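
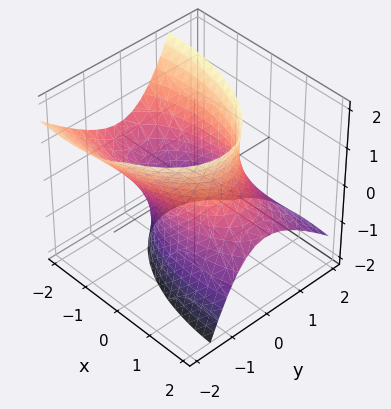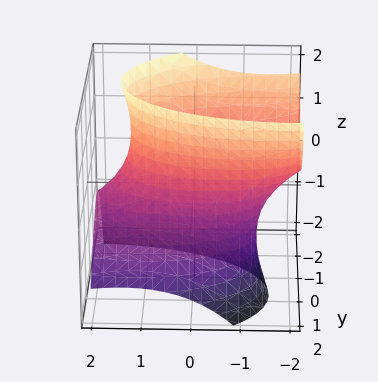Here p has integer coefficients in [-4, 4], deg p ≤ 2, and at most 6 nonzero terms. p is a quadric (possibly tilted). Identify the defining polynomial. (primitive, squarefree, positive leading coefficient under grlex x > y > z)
x^2 + 2*x*z + 3*y^2 + 2*y*z - z^2 - 3

(a) deg p = 2. A generic line meets the surface in up to 2 points.
(b) Checking where it meets the axes: no z-intercept at any integer in the box; among the integer gridlines, it crosses the y-axis at y ∈ {-1, 1}.
(c) These observations pin down the coefficients.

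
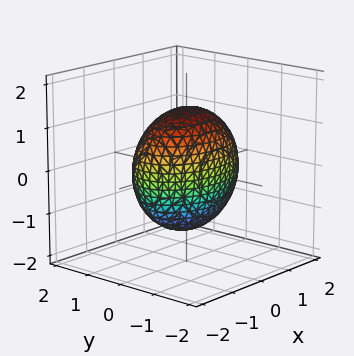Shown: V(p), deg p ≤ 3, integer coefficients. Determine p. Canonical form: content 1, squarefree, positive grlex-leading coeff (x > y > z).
First, the degree is 2 — bounded and convex; a quadric.
Next, symmetries: it's symmetric under x → −x, forcing even powers of x; the y ↦ −y reflection is a symmetry, so y appears only in even powers; the z ↦ −z reflection is a symmetry, so z appears only in even powers.
Then, checking where it meets the axes: the y-axis gridline crossings are at y ∈ {-1, 1}.
Finally, these observations pin down the coefficients.

x^2 + 2*y^2 + z^2 - 2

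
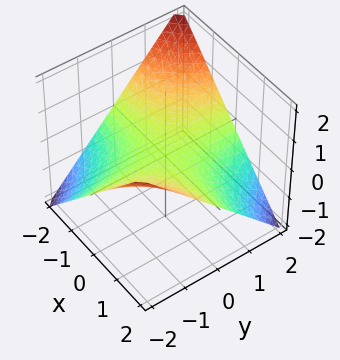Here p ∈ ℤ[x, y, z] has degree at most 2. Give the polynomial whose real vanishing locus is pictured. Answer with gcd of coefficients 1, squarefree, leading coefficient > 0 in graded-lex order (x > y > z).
(a) deg p = 2. A saddle surface; a quadric.
(b) Against the integer gridlines: it crosses the z-axis at the gridline z = 0; the visible y-axis segment lies entirely on the surface.
(c) The integer polynomial consistent with all of this is the stated p. Check: (2, 0, 0) on the x-axis lies on the surface, and p(2, 0, 0) = 0. ✓

x*y + 2*z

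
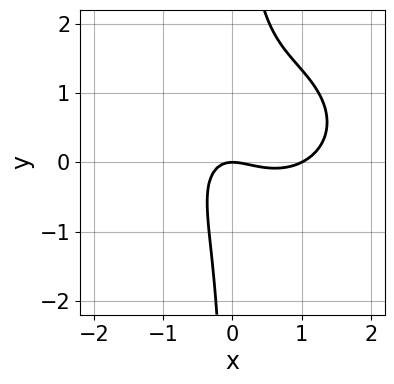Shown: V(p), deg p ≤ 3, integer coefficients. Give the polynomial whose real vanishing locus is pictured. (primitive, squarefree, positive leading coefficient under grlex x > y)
2*x^3 + 3*x*y^2 - 2*x^2 - 2*x*y - 2*y

1. Degree: a generic line meets the curve in up to 3 points, so deg p = 3.
2. Reading off the gridlines: among the integer gridlines, it crosses the x-axis at x ∈ {0, 1}; it crosses the y-axis at the gridline y = 0.
3. Matching integer coefficients to the picture gives p.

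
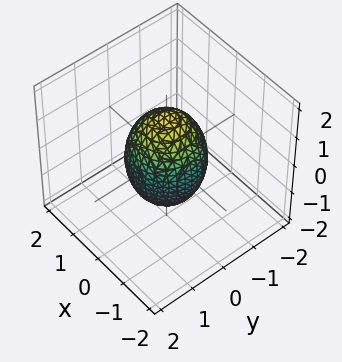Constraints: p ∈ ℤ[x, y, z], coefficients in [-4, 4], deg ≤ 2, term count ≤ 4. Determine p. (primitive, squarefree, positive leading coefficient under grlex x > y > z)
2*x^2 + 2*y^2 + z^2 - 2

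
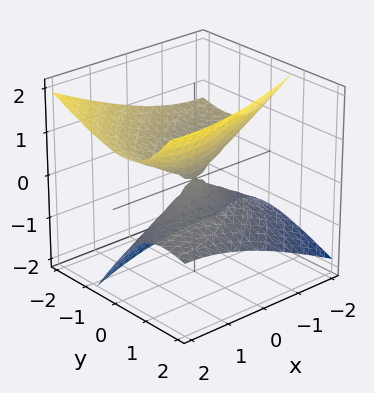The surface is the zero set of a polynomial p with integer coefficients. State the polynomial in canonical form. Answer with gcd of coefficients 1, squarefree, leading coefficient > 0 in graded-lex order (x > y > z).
x^2 - 2*x*y + 2*y^2 + 3*y*z - 3*z^2

1. I count 2 distinct pieces.
2. The degree is 2 — a generic line meets the surface in up to 2 points.
3. Reading off the gridlines: it meets the y-axis at y = 0 (among the integer gridlines); it crosses the z-axis at the gridline z = 0; it crosses the x-axis at the gridline x = 0.
4. The integer polynomial consistent with all of this is the stated p.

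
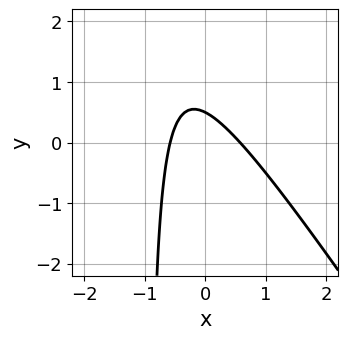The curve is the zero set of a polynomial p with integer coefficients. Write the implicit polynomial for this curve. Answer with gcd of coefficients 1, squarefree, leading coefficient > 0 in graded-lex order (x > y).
(a) Degree: a generic line meets the curve in up to 2 points, so deg p = 2.
(b) Matching integer coefficients to the picture gives p.

3*x^2 + 2*x*y + 2*y - 1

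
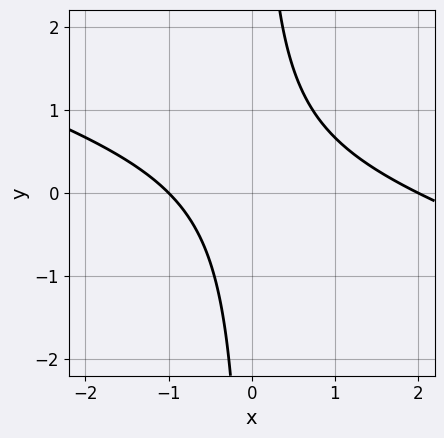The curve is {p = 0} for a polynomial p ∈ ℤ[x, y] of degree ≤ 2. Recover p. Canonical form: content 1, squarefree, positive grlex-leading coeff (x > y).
First, deg p = 2. A generic line meets the curve in up to 2 points.
Then, checking where it meets the axes: among the integer gridlines, it crosses the x-axis at x ∈ {-1, 2}; no y-intercept at any integer in the box.
Finally, putting this together gives p.

x^2 + 3*x*y - x - 2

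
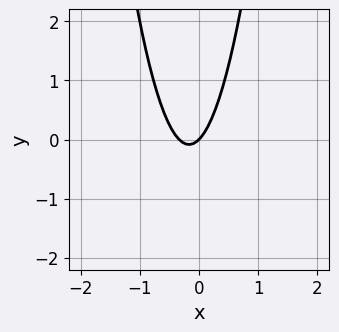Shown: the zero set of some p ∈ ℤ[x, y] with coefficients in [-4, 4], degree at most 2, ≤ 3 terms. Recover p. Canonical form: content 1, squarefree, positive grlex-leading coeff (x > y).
3*x^2 + x - y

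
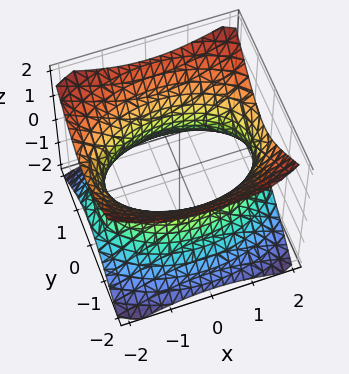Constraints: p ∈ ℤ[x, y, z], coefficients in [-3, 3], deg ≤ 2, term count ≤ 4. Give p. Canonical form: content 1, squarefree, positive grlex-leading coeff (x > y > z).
(a) The degree is 2 — an hourglass — one-sheet hyperboloid; a quadric.
(b) Symmetries: mirror symmetry y ↦ −y ⇒ only even powers of y; it's symmetric under z → −z, forcing even powers of z; the x ↦ −x reflection is a symmetry, so x appears only in even powers.
(c) Observable constraints: no z-intercept at any integer in the box.
(d) Matching integer coefficients to the picture gives p.

x^2 + 2*y^2 - 2*z^2 - 3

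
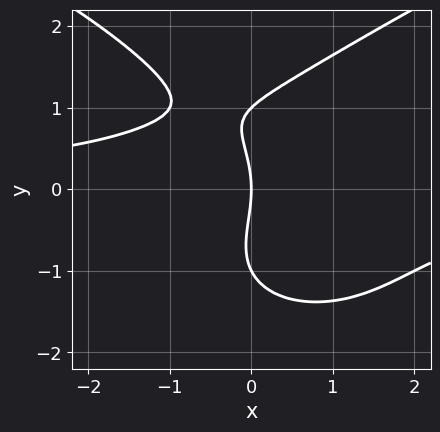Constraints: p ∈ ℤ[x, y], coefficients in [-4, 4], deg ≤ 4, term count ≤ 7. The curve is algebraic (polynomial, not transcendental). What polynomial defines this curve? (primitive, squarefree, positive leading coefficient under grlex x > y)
1. The degree is 4 — the shape is more complex than any degree-3 curve.
2. Observable constraints: it meets the x-axis at x = 0 (among the integer gridlines); among the integer gridlines, it crosses the y-axis at y ∈ {-1, 0, 1}.
3. The integer polynomial consistent with all of this is the stated p.

y^4 - 2*x^2*y + x*y - y^2 - 3*x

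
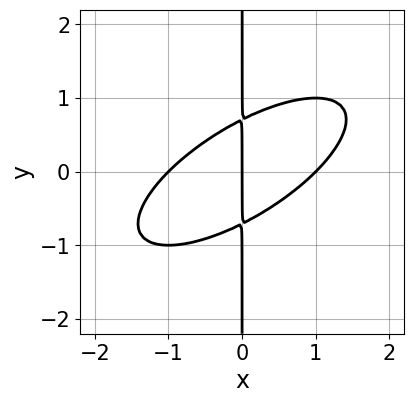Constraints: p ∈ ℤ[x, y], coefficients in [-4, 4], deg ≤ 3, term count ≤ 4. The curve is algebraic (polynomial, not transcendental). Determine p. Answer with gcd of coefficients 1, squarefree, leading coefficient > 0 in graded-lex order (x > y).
deg p = 3. No degree-2 curve has this shape.
From the axis intercepts and sections: the x-axis gridline crossings are at x ∈ {-1, 0, 1}; every point of the y-axis in the box is on the curve.
Matching integer coefficients to the picture gives p.

x^3 - 2*x^2*y + 2*x*y^2 - x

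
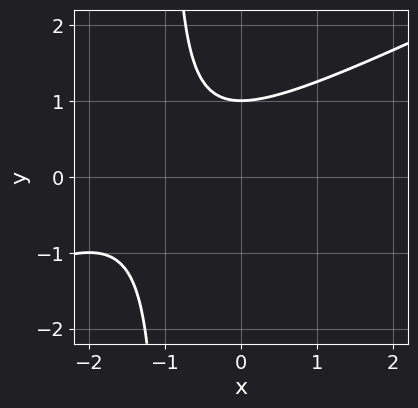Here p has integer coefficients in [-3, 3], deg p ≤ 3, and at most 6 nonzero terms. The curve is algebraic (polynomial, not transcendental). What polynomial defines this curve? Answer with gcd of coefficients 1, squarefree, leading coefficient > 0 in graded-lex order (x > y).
(a) Degree: a generic line meets the curve in up to 2 points, so deg p = 2.
(b) Observable constraints: it misses every integer gridline on the x-axis; it meets the y-axis at y = 1 (among the integer gridlines).
(c) Solving for integer coefficients yields p as stated.

x^2 - 2*x*y + 2*x - 2*y + 2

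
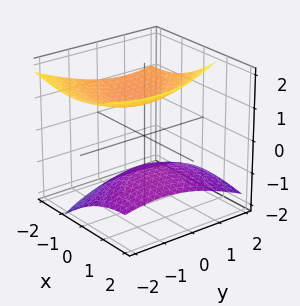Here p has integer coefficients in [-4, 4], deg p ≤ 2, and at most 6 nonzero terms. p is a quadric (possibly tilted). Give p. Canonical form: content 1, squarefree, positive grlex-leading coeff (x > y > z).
x^2 + x*y + 2*x*z + y^2 - 3*z^2 + 3

First, the picture has 2 separate pieces.
Next, the degree is 2 — a generic line meets the surface in up to 2 points.
Then, against the integer gridlines: the surface avoids every integer y-axis point in the box; the z-axis gridline crossings are at z ∈ {-1, 1}; no x-intercept at any integer in the box.
Finally, these observations pin down the coefficients.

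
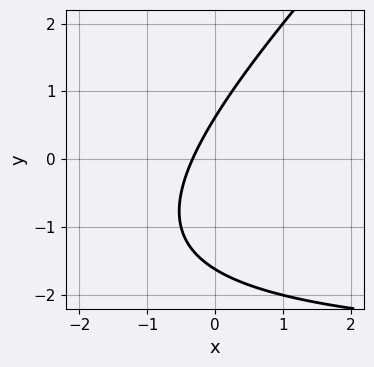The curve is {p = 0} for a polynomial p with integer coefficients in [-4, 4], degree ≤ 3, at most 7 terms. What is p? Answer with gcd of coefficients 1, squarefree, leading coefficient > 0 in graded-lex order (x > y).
x*y - y^2 + 3*x - y + 1

1. deg p = 2. No degree-1 curve has this shape.
2. The integer polynomial consistent with all of this is the stated p.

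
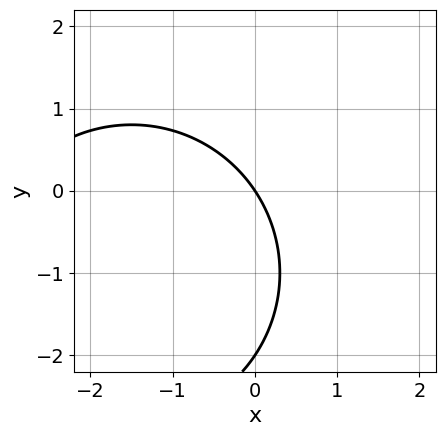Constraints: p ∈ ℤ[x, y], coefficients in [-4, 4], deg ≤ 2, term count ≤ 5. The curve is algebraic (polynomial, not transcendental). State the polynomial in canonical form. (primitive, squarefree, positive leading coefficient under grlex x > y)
The degree is 2 — the shape is more complex than any degree-1 curve.
From the axis intercepts and sections: one x-axis crossing is at x = 0; the y-axis gridline crossings are at y ∈ {-2, 0}.
Together with the visible shape, these determine p as stated.

x^2 + y^2 + 3*x + 2*y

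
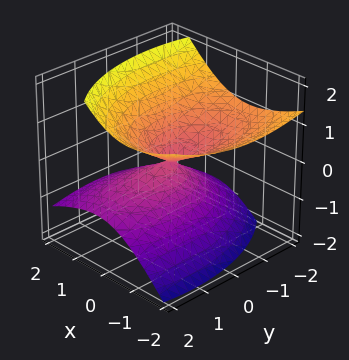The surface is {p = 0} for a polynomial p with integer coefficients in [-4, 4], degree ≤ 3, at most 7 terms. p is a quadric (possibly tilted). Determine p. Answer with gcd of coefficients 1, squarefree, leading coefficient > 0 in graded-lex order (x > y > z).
2*x^2 + 2*x*z + y^2 + y*z - 3*z^2

(a) The picture has 2 separate pieces. They look like related sheets of one shape, so recover p as a whole.
(b) deg p = 2. A generic line meets the surface in up to 2 points.
(c) Reading off the gridlines: it crosses the y-axis at the gridline y = 0; it meets the z-axis at z = 0 (among the integer gridlines).
(d) Fitting integer coefficients to these (and the overall shape) gives p.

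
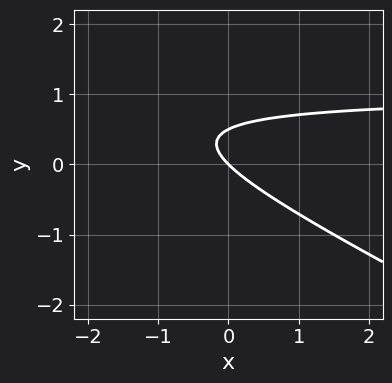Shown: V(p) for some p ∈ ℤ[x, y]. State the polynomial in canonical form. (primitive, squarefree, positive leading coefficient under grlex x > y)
(a) The degree is 2 — a generic line meets the curve in up to 2 points.
(b) From the visible intercepts: it meets the x-axis at x = 0 (among the integer gridlines); it meets the y-axis at y = 0 (among the integer gridlines).
(c) Putting this together gives p.

x*y + 2*y^2 - x - y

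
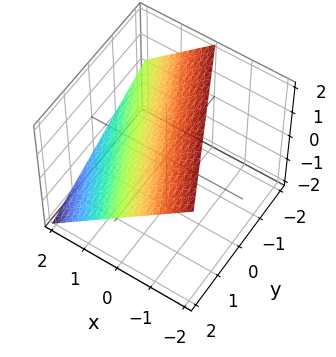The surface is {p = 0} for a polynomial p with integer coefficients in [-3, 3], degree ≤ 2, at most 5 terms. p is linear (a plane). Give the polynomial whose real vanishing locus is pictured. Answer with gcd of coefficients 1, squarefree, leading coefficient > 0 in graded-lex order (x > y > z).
2*x + y + 2*z - 2

(a) deg p = 1.
(b) From the axis intercepts and sections: it meets the y-axis at y = 2 (among the integer gridlines); it meets the z-axis at z = 1 (among the integer gridlines); one x-axis crossing is at x = 1.
(c) Matching integer coefficients to the picture gives p.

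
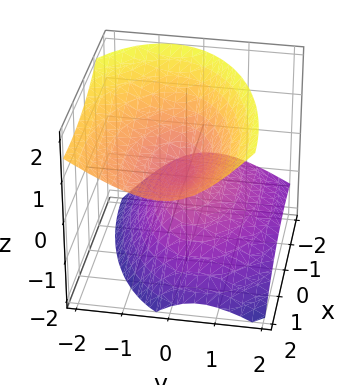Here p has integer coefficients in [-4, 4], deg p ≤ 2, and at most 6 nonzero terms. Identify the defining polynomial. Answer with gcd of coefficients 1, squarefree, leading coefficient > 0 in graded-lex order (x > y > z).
First, I count 2 distinct pieces. Treating them together as one polynomial.
Next, deg p = 2. No degree-1 surface has this shape.
Next, checking where it meets the axes: one y-axis crossing is at y = 0; one z-axis crossing is at z = 0; one x-axis crossing is at x = 0.
Finally, solving for integer coefficients yields p as stated.

x^2 - 2*x*z + 3*y^2 + 2*y*z - 3*z^2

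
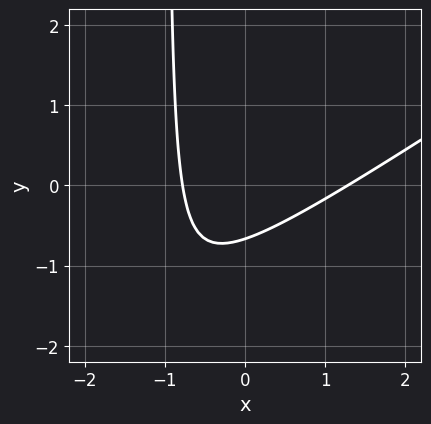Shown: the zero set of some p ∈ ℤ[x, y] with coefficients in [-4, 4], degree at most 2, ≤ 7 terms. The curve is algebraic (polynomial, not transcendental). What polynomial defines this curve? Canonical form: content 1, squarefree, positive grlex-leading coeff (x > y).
(a) The degree is 2 — no degree-1 curve has this shape.
(b) Solving for integer coefficients yields p as stated.

2*x^2 - 3*x*y - x - 3*y - 2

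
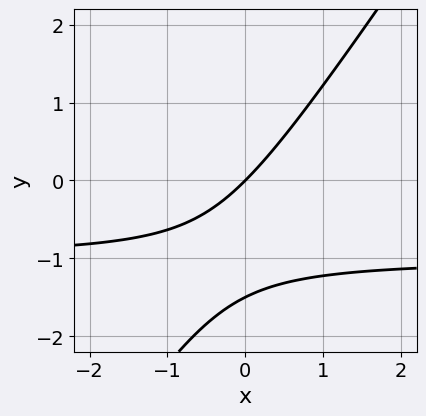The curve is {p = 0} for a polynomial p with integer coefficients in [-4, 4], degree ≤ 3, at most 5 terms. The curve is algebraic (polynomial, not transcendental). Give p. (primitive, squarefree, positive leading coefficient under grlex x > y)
(a) deg p = 2.
(b) Reading off the gridlines: it crosses the y-axis at the gridline y = 0; one x-axis crossing is at x = 0.
(c) Matching integer coefficients to the picture gives p.

3*x*y - 2*y^2 + 3*x - 3*y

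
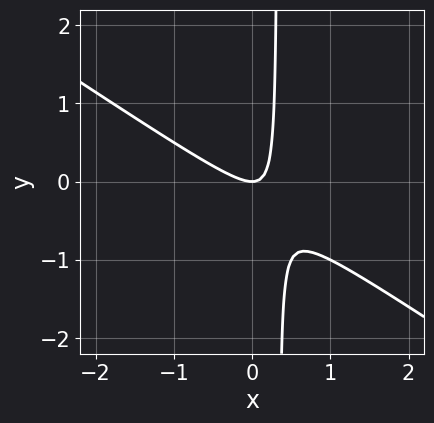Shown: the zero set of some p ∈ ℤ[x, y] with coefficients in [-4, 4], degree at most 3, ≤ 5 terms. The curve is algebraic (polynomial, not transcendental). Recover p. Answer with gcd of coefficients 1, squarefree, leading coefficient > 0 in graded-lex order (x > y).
2*x^2 + 3*x*y - y

First, degree: the shape is more complex than any degree-1 curve, so deg p = 2.
Next, from the axis intercepts and sections: it crosses the y-axis at the gridline y = 0; one x-axis crossing is at x = 0.
Finally, together with the visible shape, these determine p as stated.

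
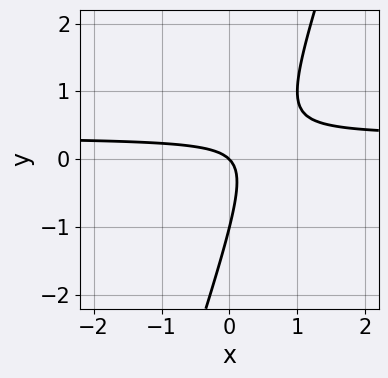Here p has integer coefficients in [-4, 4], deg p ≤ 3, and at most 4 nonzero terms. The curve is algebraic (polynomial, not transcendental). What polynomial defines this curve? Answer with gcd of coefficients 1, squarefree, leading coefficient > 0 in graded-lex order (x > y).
1. The degree is 2 — no degree-1 curve has this shape.
2. Checking where it meets the axes: the y-axis gridline crossings are at y ∈ {-1, 0}; it crosses the x-axis at the gridline x = 0.
3. Together with the visible shape, these determine p as stated.

3*x*y - y^2 - x - y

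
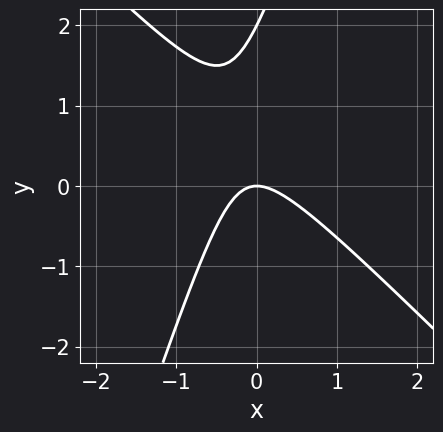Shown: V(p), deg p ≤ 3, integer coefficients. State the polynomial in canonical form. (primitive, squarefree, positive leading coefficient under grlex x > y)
3*x^2 + 2*x*y - y^2 + 2*y

1. deg p = 2.
2. Reading off the gridlines: the y-axis gridline crossings are at y ∈ {0, 2}; one x-axis crossing is at x = 0.
3. Solving for integer coefficients yields p as stated.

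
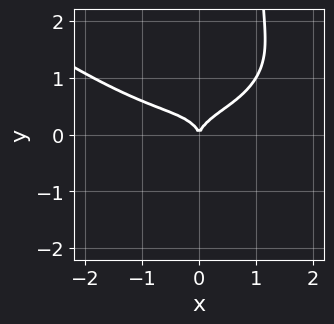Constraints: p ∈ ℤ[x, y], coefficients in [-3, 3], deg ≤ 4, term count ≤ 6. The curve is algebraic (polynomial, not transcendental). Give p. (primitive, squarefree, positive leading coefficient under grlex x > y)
x^4 + 3*x*y^3 - 3*x^2*y - 3*y^3 + 2*x^2

The degree is 4 — a generic line meets the curve in up to 4 points.
Checking where it meets the axes: it meets the x-axis at x = 0 (among the integer gridlines); it meets the y-axis at y = 0 (among the integer gridlines).
Solving for integer coefficients yields p as stated.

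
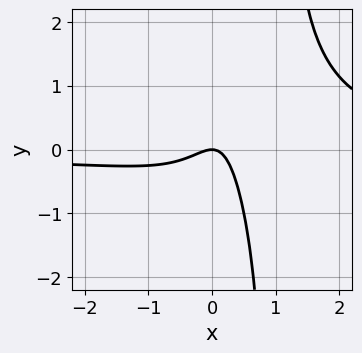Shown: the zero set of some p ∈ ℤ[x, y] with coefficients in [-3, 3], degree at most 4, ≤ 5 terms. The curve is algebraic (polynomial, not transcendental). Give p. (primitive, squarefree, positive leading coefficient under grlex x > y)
The degree is 4 — no degree-3 curve has this shape.
From the visible intercepts: it crosses the y-axis at the gridline y = 0; it meets the x-axis at x = 0 (among the integer gridlines).
Together with the visible shape, these determine p as stated.

2*x^3*y - 3*x^2*y - 2*x^2 + 2*x*y - y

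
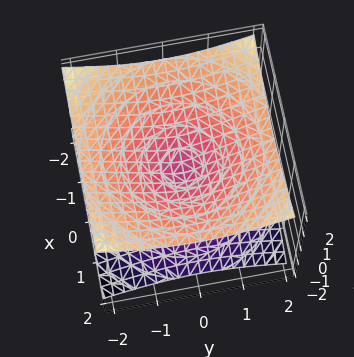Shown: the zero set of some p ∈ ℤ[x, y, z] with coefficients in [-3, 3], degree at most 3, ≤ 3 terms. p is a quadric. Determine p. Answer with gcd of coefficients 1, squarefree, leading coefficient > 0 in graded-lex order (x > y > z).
First, degree: two nappes meeting at a single point; a quadric, so deg p = 2.
Then, symmetries: the z ↦ −z reflection is a symmetry, so z appears only in even powers; the surface is invariant under rotation about z: p = q(x² + y², z).
Then, observable constraints: it meets the y-axis at y = 0 (among the integer gridlines); a circular section at z = -1 has radius between 1 and 2; it crosses the z-axis at the gridline z = 0; one x-axis crossing is at x = 0.
Finally, assembling these constraints gives the stated polynomial.

x^2 + y^2 - 3*z^2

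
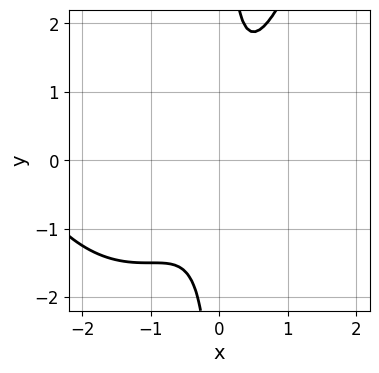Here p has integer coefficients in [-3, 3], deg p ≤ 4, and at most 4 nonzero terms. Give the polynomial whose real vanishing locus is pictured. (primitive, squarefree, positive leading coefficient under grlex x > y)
x^3 + 3*x^2 - 2*x*y + 1

First, deg p = 3.
Next, reading off the gridlines: no x-intercept at any integer in the box; the curve avoids every integer y-axis point in the box.
Finally, matching integer coefficients to the picture gives p.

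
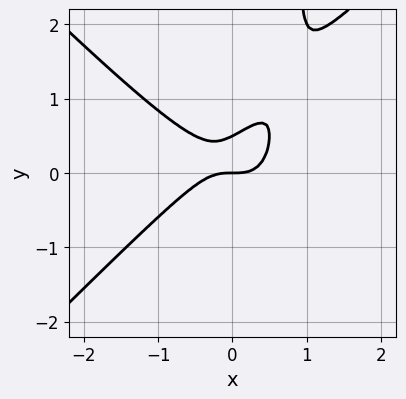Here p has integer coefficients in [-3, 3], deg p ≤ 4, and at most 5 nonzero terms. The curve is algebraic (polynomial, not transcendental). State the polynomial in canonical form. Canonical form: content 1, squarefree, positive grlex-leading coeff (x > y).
2*x^3 - 2*x*y^2 + 2*y^2 - y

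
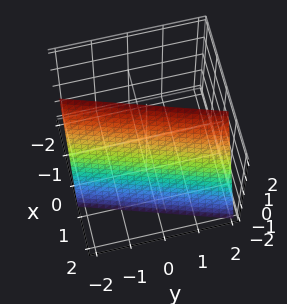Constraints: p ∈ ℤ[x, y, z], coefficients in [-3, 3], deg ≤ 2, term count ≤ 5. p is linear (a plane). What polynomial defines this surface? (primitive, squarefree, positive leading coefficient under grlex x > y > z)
1. deg p = 1. The surface is flat (a plane).
2. Reading off the gridlines: it crosses the y-axis at the gridline y = -2; it crosses the z-axis at the gridline z = 2.
3. Together with the visible shape, these determine p as stated.

3*x - y + z - 2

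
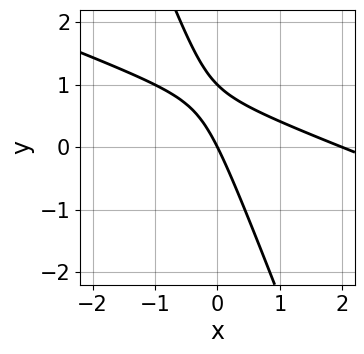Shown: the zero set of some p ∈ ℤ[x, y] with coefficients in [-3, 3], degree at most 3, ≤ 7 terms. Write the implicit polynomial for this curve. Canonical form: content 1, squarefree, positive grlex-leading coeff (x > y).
x^2 + 3*x*y + y^2 - 2*x - y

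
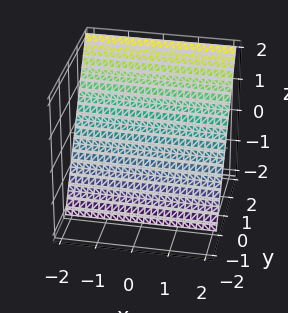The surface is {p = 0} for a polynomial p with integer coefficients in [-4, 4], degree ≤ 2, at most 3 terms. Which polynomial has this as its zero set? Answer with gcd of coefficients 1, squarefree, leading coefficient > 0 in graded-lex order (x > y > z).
First, degree: every cross-section is a straight line — this is a plane, so deg p = 1.
Then, checking where it meets the axes: the surface avoids every integer x-axis point in the box; it meets the z-axis at z = -1 (among the integer gridlines).
Finally, solving for integer coefficients yields p as stated.

3*y - 2*z - 2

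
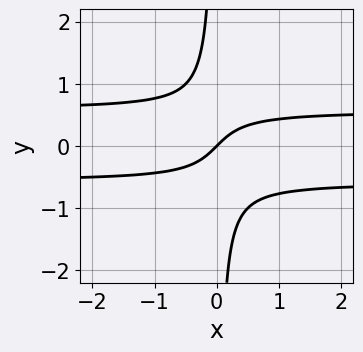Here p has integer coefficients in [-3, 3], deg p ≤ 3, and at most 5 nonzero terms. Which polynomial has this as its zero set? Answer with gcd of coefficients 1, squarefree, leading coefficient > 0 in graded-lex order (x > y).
3*x*y^2 - x + y

First, deg p = 3. The shape is more complex than any degree-2 curve.
Next, from the axis intercepts and sections: it crosses the x-axis at the gridline x = 0; it crosses the y-axis at the gridline y = 0.
Finally, matching integer coefficients to the picture gives p.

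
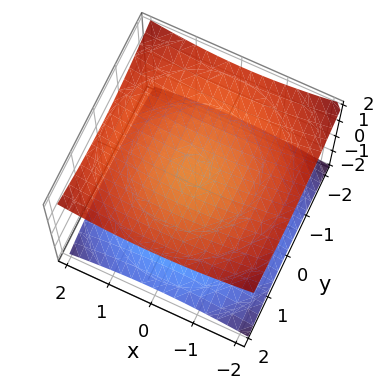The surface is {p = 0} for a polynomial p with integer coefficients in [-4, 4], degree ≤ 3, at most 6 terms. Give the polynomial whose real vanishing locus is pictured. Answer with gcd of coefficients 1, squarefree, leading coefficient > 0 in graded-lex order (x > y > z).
First, the picture has 2 separate pieces. They look like related sheets of one shape, so recover p as a whole.
Next, the degree is 2 — the shape is more complex than any degree-1 surface.
Next, by symmetry, the z-axis is an axis of rotation, so x and y enter only as x² + y².
Then, checking where it meets the axes: it misses every integer gridline on the x-axis; no y-intercept at any integer in the box; among the integer gridlines, it crosses the z-axis at z ∈ {-1, 1}.
Finally, solving for integer coefficients yields p as stated.

x^2 + y^2 - 3*z^2 + 3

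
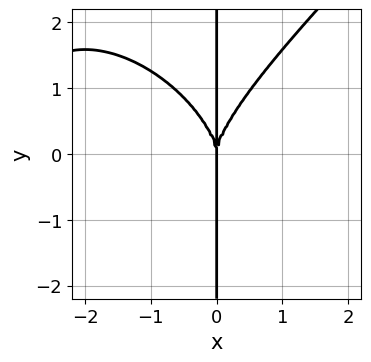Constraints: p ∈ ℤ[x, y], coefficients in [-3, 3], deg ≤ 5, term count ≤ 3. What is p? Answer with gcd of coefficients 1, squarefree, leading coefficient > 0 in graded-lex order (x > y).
First, the degree is 4 — a generic line meets the curve in up to 4 points.
Next, from the axis intercepts and sections: the visible y-axis segment lies entirely on the curve; it meets the x-axis at x = 0 (among the integer gridlines).
Finally, these observations pin down the coefficients.

x^4 - x*y^3 + 3*x^3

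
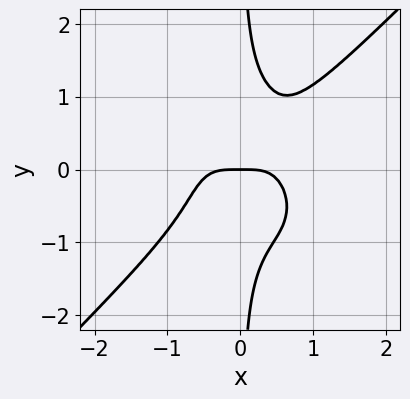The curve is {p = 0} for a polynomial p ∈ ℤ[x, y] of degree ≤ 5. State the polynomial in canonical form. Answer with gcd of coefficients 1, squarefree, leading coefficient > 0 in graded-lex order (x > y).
2*x^4 - 2*x*y^3 + y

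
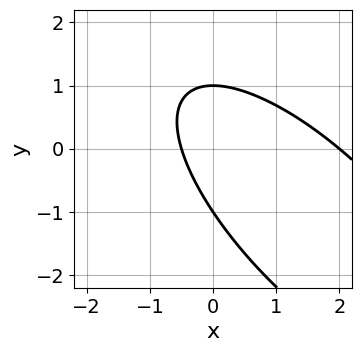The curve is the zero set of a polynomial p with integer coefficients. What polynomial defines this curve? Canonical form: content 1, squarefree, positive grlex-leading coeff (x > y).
First, deg p = 2. The shape is more complex than any degree-1 curve.
Then, reading off the gridlines: one x-axis crossing is at x = 2; the y-axis gridline crossings are at y ∈ {-1, 1}.
Finally, the integer polynomial consistent with all of this is the stated p.

2*x^2 + 3*x*y + 2*y^2 - 3*x - 2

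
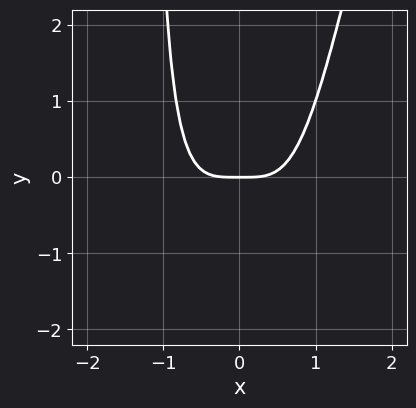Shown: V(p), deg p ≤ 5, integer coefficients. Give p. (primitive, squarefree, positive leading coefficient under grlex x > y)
3*x^4 - x^3*y - 2*y

The degree is 4 — the shape is more complex than any degree-3 curve.
Observable constraints: it crosses the x-axis at the gridline x = 0; it meets the y-axis at y = 0 (among the integer gridlines).
Putting this together gives p.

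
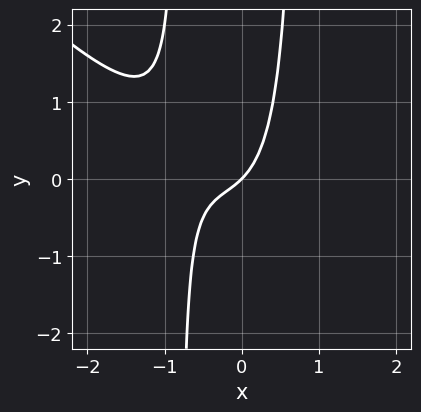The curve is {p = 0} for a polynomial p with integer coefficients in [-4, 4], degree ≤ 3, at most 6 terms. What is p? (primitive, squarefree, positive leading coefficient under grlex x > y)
First, the degree is 3 — a generic line meets the curve in up to 3 points.
Then, from the axis intercepts and sections: it meets the y-axis at y = 0 (among the integer gridlines); one x-axis crossing is at x = 0.
Finally, solving for integer coefficients yields p as stated.

3*x^3 + 3*x^2*y + 3*x^2 + 2*x - 2*y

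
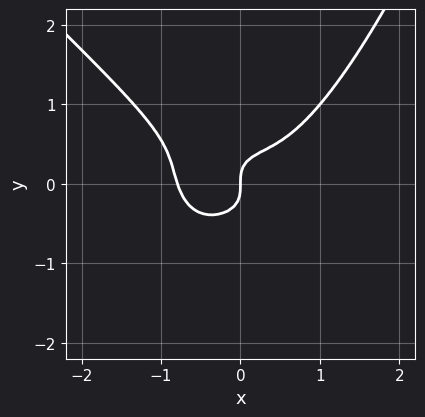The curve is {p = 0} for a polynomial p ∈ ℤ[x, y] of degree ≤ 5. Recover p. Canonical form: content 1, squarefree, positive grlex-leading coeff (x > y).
2*x^4 + 2*x^3*y - 2*x*y^2 - 3*y^3 + x

First, deg p = 4.
Then, from the visible intercepts: one y-axis crossing is at y = 0; one x-axis crossing is at x = 0.
Finally, putting this together gives p.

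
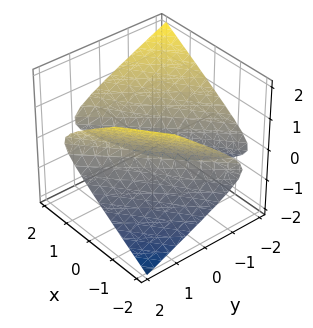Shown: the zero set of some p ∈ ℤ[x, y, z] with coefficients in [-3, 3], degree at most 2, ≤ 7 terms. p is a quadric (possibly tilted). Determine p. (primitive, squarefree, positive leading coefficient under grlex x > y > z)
x^2 - 2*x*y + y^2 + y*z - 3*z^2 - 1

(a) I count 2 distinct pieces. Treating them together as one polynomial.
(b) Degree: a generic line meets the surface in up to 2 points, so deg p = 2.
(c) Checking where it meets the axes: the x-axis gridline crossings are at x ∈ {-1, 1}; no z-intercept at any integer in the box; the y-axis gridline crossings are at y ∈ {-1, 1}.
(d) Putting this together gives p.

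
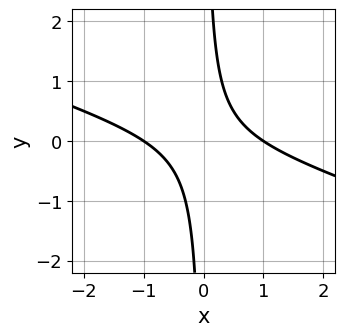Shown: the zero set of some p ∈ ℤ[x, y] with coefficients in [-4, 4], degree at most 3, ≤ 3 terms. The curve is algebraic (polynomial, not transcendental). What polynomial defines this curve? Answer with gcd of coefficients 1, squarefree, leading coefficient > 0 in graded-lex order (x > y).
First, deg p = 2.
Then, checking where it meets the axes: the x-axis gridline crossings are at x ∈ {-1, 1}; no y-intercept at any integer in the box.
Finally, matching integer coefficients to the picture gives p.

x^2 + 3*x*y - 1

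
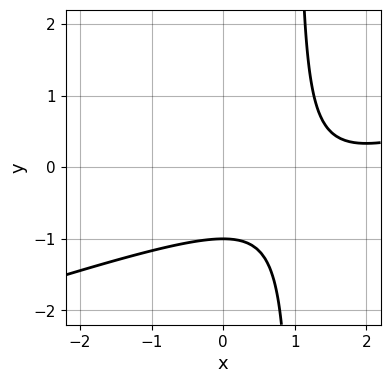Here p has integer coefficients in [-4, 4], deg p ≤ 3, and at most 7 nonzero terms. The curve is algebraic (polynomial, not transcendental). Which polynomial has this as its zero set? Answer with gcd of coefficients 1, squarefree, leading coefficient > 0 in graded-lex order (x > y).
x^2 - 3*x*y - 3*x + 3*y + 3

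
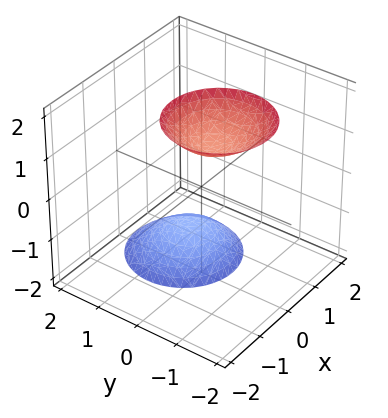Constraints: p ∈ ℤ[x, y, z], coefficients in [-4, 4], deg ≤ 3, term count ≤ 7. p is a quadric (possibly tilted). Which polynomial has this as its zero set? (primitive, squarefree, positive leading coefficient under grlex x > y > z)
3*x^2 + x*z + 3*y^2 + 2*y*z - z^2 + 2

I count 2 distinct pieces. They look like related sheets of one shape, so recover p as a whole.
The degree is 2 — a generic line meets the surface in up to 2 points.
Against the integer gridlines: no x-intercept at any integer in the box; it misses every integer gridline on the y-axis.
Together with the visible shape, these determine p as stated.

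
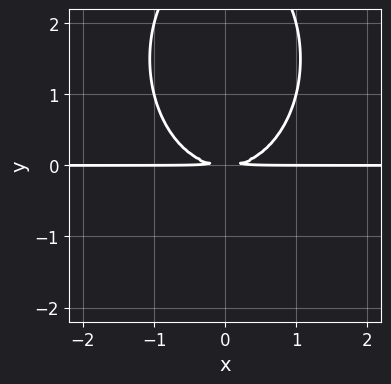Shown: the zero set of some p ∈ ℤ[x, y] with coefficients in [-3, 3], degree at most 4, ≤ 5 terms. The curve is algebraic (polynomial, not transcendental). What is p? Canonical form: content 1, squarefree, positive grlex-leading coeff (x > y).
2*x^2*y + y^3 - 3*y^2

First, the degree is 3 — no degree-2 curve has this shape.
Next, symmetries: it's symmetric under x → −x, forcing even powers of x.
Then, observable constraints: the visible x-axis segment lies entirely on the curve.
Finally, putting this together gives p.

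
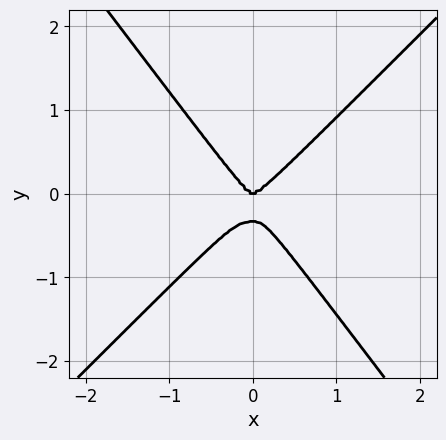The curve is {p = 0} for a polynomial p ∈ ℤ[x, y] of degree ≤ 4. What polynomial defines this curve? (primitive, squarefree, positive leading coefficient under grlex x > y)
First, degree: a generic line meets the curve in up to 4 points, so deg p = 4.
Next, from the visible intercepts: one x-axis crossing is at x = 0; it meets the y-axis at y = 0 (among the integer gridlines).
Finally, matching integer coefficients to the picture gives p.

3*x^4 - 2*x^3*y + 2*x^2*y^2 - 3*y^4 - y^3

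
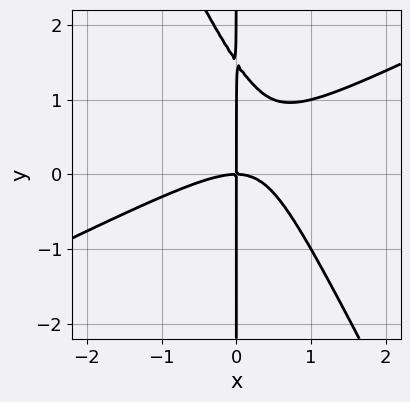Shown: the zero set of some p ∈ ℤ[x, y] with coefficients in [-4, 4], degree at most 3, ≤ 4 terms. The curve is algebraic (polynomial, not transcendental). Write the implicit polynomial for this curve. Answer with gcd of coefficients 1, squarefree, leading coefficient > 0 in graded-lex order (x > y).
2*x^3 - 3*x^2*y - 2*x*y^2 + 3*x*y

1. Degree: a generic line meets the curve in up to 3 points, so deg p = 3.
2. Against the integer gridlines: every point of the y-axis in the box is on the curve; it meets the x-axis at x = 0 (among the integer gridlines).
3. Fitting integer coefficients to these (and the overall shape) gives p.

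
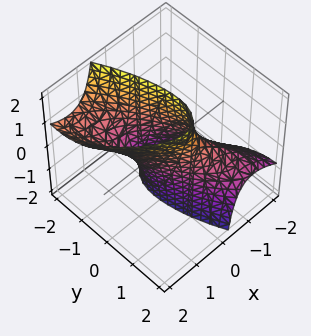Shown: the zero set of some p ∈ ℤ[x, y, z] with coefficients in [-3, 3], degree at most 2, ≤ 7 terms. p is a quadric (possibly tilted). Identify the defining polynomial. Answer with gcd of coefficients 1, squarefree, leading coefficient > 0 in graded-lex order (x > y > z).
2*x^2 + 2*x*y - 2*x*z + y^2 - 1

(a) The degree is 2 — the shape is more complex than any degree-1 surface.
(b) Reading off the gridlines: no z-intercept at any integer in the box; the y-axis gridline crossings are at y ∈ {-1, 1}.
(c) Fitting integer coefficients to these (and the overall shape) gives p.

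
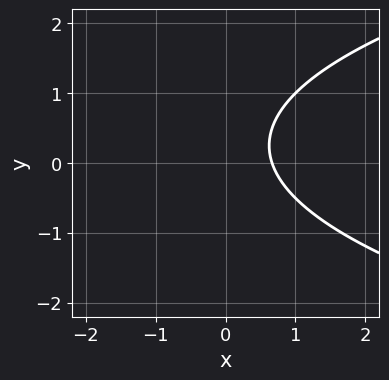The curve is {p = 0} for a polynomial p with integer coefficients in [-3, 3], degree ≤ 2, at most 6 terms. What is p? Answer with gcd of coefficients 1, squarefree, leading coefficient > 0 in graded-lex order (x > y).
2*y^2 - 3*x - y + 2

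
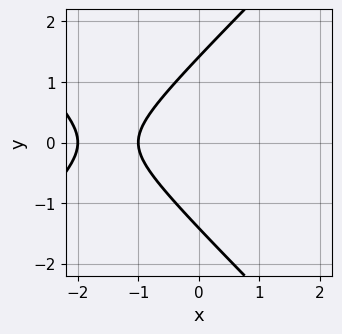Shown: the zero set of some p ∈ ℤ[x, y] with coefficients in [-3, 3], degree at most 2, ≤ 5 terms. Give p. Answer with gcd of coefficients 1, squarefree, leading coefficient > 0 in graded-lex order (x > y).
1. The degree is 2 — no degree-1 curve has this shape.
2. Symmetries: mirror symmetry y ↦ −y ⇒ only even powers of y.
3. Observable constraints: among the integer gridlines, it crosses the x-axis at x ∈ {-2, -1}.
4. Solving for integer coefficients yields p as stated.

x^2 - y^2 + 3*x + 2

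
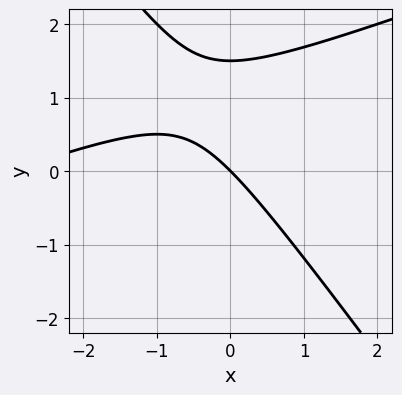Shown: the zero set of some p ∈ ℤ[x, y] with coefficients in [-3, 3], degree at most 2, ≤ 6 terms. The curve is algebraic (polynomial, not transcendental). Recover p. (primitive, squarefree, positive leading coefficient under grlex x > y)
x^2 - 2*x*y - 2*y^2 + 3*x + 3*y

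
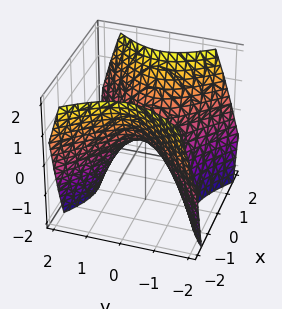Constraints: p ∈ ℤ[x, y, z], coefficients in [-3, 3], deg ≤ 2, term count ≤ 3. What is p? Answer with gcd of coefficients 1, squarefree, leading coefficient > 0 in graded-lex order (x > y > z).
(a) Degree: a saddle surface; a quadric, so deg p = 2.
(b) Symmetries: mirror symmetry x ↦ −x ⇒ only even powers of x; it's symmetric under y → −y, forcing even powers of y.
(c) From the axis intercepts and sections: it crosses the y-axis at the gridline y = 0; one x-axis crossing is at x = 0.
(d) Assembling these constraints gives the stated polynomial.

x^2 - y^2 - z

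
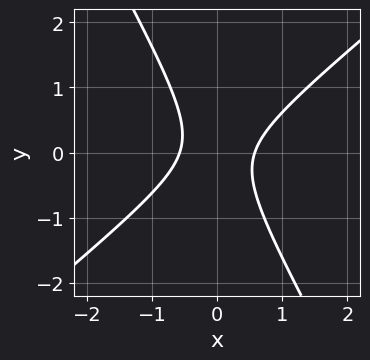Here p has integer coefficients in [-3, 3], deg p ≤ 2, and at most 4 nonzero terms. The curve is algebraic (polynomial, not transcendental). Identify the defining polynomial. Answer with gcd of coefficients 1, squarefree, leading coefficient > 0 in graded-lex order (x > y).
3*x^2 - 2*x*y - 2*y^2 - 1

1. Degree: no degree-1 curve has this shape, so deg p = 2.
2. From the axis intercepts and sections: it misses every integer gridline on the y-axis.
3. Assembling these constraints gives the stated polynomial.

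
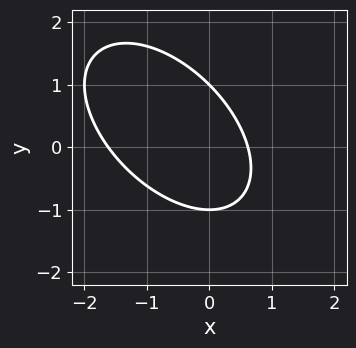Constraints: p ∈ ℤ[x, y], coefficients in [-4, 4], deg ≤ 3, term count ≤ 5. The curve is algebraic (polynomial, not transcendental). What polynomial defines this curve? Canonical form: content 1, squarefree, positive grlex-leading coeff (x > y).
1. The degree is 2 — a generic line meets the curve in up to 2 points.
2. Checking where it meets the axes: among the integer gridlines, it crosses the y-axis at y ∈ {-1, 1}.
3. Solving for integer coefficients yields p as stated.

x^2 + x*y + y^2 + x - 1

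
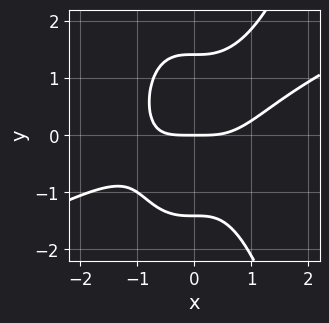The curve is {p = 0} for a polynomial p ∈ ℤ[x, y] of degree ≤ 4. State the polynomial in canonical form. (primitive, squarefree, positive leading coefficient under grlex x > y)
The degree is 4 — no degree-3 curve has this shape.
Against the integer gridlines: it meets the x-axis at x = 0 (among the integer gridlines); it crosses the y-axis at the gridline y = 0.
Assembling these constraints gives the stated polynomial.

x^4 - 2*x^3*y + y^3 - 2*y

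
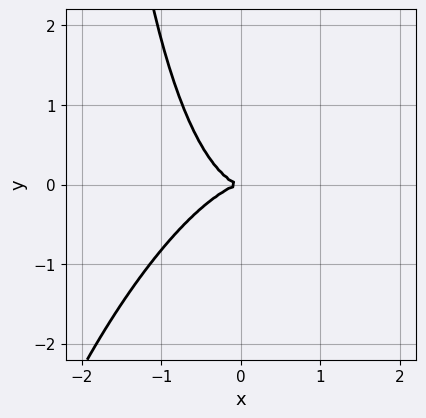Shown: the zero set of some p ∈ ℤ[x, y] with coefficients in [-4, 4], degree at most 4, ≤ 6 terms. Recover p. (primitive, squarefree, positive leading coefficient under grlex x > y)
The degree is 3 — no degree-2 curve has this shape.
Reading off the gridlines: it crosses the x-axis at the gridline x = 0; it crosses the y-axis at the gridline y = 0.
Solving for integer coefficients yields p as stated.

3*x^3 - 2*x^2*y + x*y^2 + 3*y^2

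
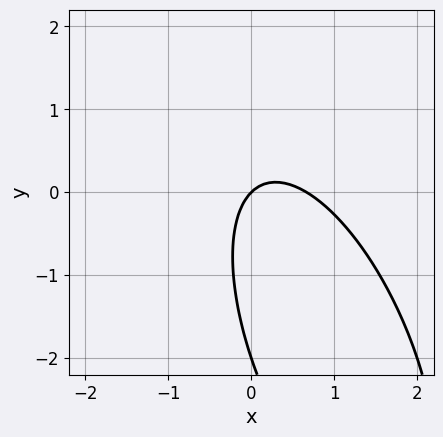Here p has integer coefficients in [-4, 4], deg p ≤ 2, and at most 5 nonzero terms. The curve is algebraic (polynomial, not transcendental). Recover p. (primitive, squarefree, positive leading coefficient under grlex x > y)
3*x^2 + 2*x*y + y^2 - 2*x + 2*y

First, degree: a generic line meets the curve in up to 2 points, so deg p = 2.
Then, against the integer gridlines: it meets the x-axis at x = 0 (among the integer gridlines); the y-axis gridline crossings are at y ∈ {-2, 0}.
Finally, together with the visible shape, these determine p as stated.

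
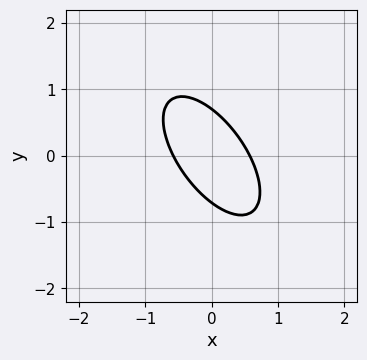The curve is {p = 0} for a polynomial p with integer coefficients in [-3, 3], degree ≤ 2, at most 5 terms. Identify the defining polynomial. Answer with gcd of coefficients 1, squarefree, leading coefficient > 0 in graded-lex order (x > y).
3*x^2 + 3*x*y + 2*y^2 - 1

1. The degree is 2 — no degree-1 curve has this shape.
2. Putting this together gives p.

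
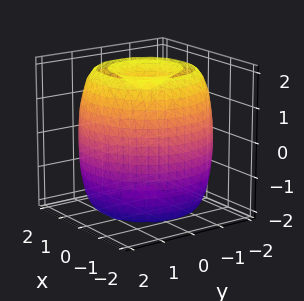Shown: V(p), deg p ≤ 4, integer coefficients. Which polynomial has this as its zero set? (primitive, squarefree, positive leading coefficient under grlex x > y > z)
x^4 + 2*x^2*y^2 + y^4 - 3*x^2 - 3*y^2 + z^2 - 2

(a) The picture has 2 separate pieces. Treating them together as one polynomial.
(b) deg p = 4. A generic line meets the surface in up to 4 points.
(c) By symmetry, the z-axis is an axis of rotation, so x and y enter only as x² + y².
(d) From the visible intercepts: a circular section at z = -2 has radius exactly 1.
(e) These observations pin down the coefficients.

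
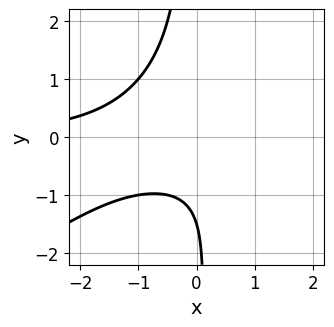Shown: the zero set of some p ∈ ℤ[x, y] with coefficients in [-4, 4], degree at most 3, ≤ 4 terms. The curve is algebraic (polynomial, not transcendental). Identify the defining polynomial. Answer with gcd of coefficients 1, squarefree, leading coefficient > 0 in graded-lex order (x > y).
2*x^2*y - 3*x*y^2 - 2*y - 3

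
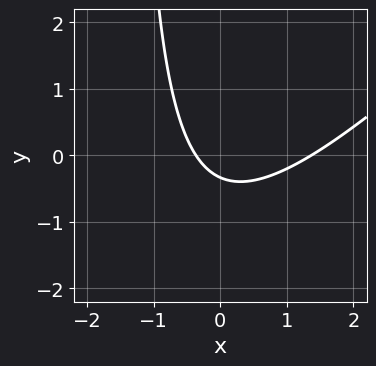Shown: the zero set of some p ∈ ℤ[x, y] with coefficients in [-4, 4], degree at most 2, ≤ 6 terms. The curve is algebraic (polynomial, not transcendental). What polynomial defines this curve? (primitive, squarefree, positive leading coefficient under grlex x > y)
2*x^2 - 2*x*y - 2*x - 3*y - 1

(a) Degree: a generic line meets the curve in up to 2 points, so deg p = 2.
(b) Solving for integer coefficients yields p as stated.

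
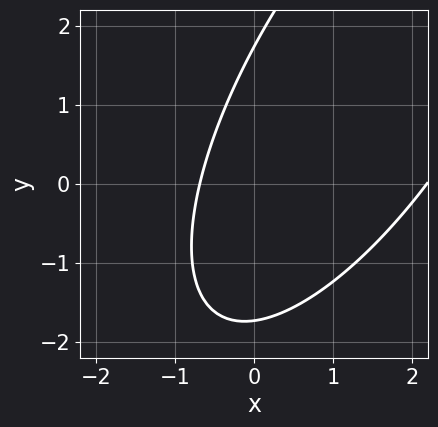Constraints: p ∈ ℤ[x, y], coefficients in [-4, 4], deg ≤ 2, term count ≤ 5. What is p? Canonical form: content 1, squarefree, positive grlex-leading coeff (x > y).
2*x^2 - 2*x*y + y^2 - 3*x - 3

First, the degree is 2 — the shape is more complex than any degree-1 curve.
Finally, putting this together gives p.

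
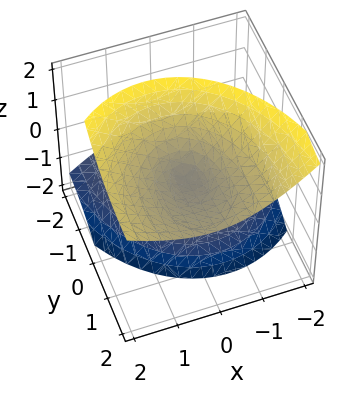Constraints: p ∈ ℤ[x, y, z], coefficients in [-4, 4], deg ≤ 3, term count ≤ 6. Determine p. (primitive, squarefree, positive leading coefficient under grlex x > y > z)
The degree is 2 — no degree-1 surface has this shape.
Against the integer gridlines: it crosses the z-axis at the gridline z = 0; one x-axis crossing is at x = 0; it meets the y-axis at y = 0 (among the integer gridlines).
Putting this together gives p.

2*x^2 - x*z + y^2 - 3*y*z - 2*z^2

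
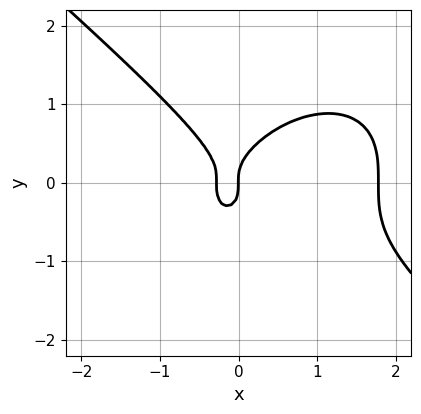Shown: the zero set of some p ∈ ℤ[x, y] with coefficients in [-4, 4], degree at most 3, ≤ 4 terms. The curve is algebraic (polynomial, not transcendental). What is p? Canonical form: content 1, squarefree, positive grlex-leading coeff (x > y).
1. deg p = 3.
2. Reading off the gridlines: it meets the y-axis at y = 0 (among the integer gridlines); it meets the x-axis at x = 0 (among the integer gridlines).
3. Putting this together gives p.

2*x^3 + 3*y^3 - 3*x^2 - x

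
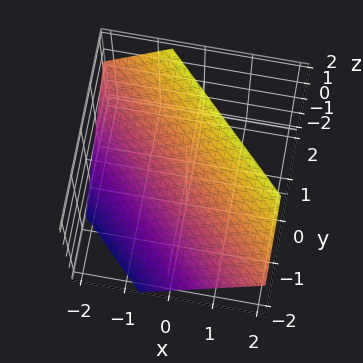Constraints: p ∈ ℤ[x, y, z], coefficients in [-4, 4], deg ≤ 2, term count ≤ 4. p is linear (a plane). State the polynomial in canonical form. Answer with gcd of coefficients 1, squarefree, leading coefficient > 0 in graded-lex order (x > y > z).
3*x + 3*y - 3*z + 2

(a) The degree is 1 — every cross-section is a straight line — this is a plane.
(b) The integer polynomial consistent with all of this is the stated p.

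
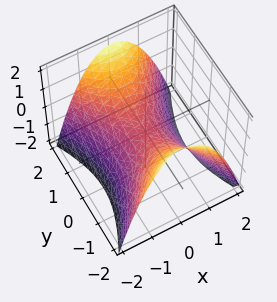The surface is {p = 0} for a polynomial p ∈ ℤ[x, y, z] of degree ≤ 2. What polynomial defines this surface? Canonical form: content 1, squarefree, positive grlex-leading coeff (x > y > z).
2*x^2 - y^2 + 2*z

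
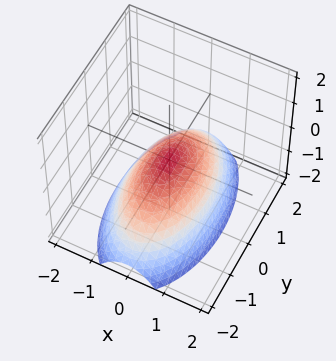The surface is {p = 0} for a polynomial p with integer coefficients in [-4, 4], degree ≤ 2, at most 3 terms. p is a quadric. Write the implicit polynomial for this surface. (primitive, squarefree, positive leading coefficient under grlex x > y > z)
3*x^2 + y^2 + 3*z

First, the degree is 2 — a paraboloid; a quadric.
Next, symmetries: it's symmetric under y → −y, forcing even powers of y; the x ↦ −x reflection is a symmetry, so x appears only in even powers.
Next, observable constraints: one z-axis crossing is at z = 0; it meets the x-axis at x = 0 (among the integer gridlines).
Finally, assembling these constraints gives the stated polynomial.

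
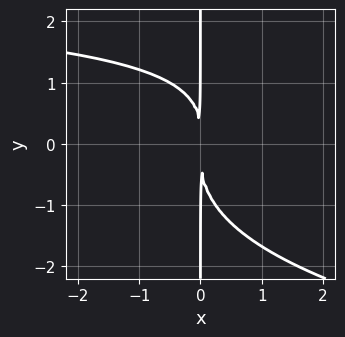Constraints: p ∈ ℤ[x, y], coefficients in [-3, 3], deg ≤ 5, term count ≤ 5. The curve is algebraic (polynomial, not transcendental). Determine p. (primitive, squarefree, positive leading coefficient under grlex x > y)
x*y^3 - x^2*y + 3*x^2

The degree is 4 — the shape is more complex than any degree-3 curve.
Observable constraints: the visible y-axis segment lies entirely on the curve.
Together with the visible shape, these determine p as stated.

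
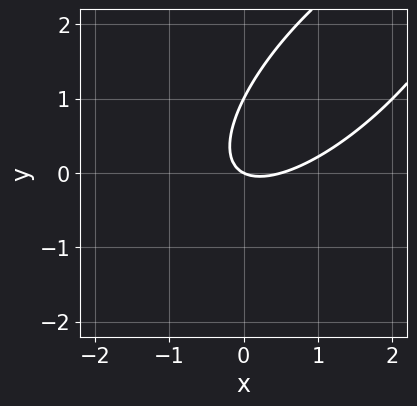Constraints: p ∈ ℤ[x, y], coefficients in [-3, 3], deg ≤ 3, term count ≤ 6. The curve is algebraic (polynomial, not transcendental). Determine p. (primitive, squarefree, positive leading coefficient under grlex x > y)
2*x^2 - 3*x*y + 2*y^2 - x - 2*y

Degree: the shape is more complex than any degree-1 curve, so deg p = 2.
Checking where it meets the axes: the y-axis gridline crossings are at y ∈ {0, 1}; it meets the x-axis at x = 0 (among the integer gridlines).
Together with the visible shape, these determine p as stated.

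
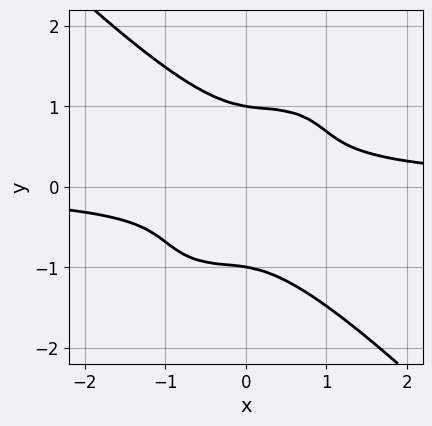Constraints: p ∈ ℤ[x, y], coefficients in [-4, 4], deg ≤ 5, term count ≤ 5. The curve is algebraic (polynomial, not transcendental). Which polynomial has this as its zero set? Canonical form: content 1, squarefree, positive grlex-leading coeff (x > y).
3*x^3*y + 3*y^4 - 2*x^2 + x*y - 3*y^2

(a) deg p = 4.
(b) Observable constraints: among the integer gridlines, it crosses the y-axis at y ∈ {-1, 1}.
(c) Solving for integer coefficients yields p as stated.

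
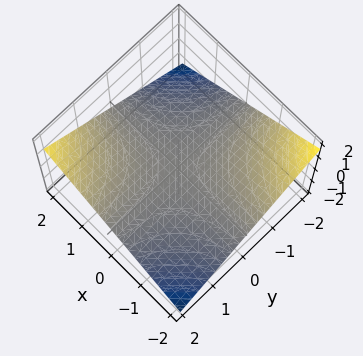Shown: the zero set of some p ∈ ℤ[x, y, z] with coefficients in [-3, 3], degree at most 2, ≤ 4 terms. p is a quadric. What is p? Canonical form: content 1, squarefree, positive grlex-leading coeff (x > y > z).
x*y - 3*z

1. Degree: a hyperbolic paraboloid; a quadric, so deg p = 2.
2. Checking where it meets the axes: every point of the x-axis in the box is on the surface; one z-axis crossing is at z = 0.
3. The integer polynomial consistent with all of this is the stated p. Check: (0, 1, 0) on the y-axis lies on the surface, and p(0, 1, 0) = 0. ✓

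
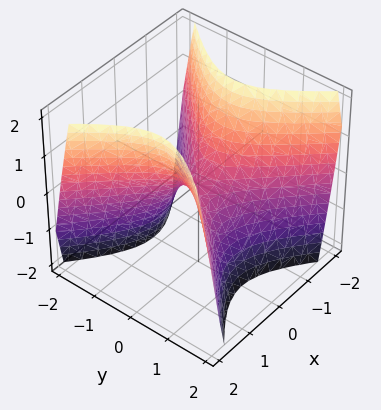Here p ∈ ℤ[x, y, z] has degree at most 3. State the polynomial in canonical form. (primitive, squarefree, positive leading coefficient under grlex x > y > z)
3*x^2 - 3*y^2 - 2*z

First, deg p = 2. A hyperbolic paraboloid; a quadric.
Next, symmetries: mirror symmetry y ↦ −y ⇒ only even powers of y; it's symmetric under x → −x, forcing even powers of x.
Then, checking where it meets the axes: it crosses the y-axis at the gridline y = 0; it meets the z-axis at z = 0 (among the integer gridlines); one x-axis crossing is at x = 0.
Finally, fitting integer coefficients to these (and the overall shape) gives p.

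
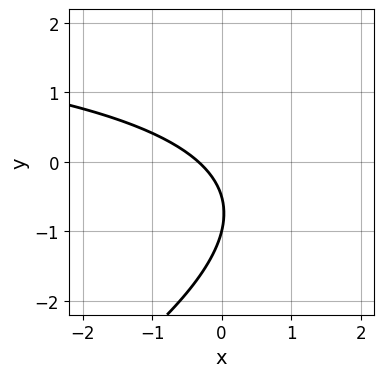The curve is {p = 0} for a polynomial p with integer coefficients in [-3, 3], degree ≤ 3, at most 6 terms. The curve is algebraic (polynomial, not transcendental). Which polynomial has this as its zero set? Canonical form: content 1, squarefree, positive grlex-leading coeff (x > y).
x*y - 2*y^2 - 3*x - 3*y - 1

(a) Degree: no degree-1 curve has this shape, so deg p = 2.
(b) From the axis intercepts and sections: it meets the y-axis at y = -1 (among the integer gridlines).
(c) Fitting integer coefficients to these (and the overall shape) gives p.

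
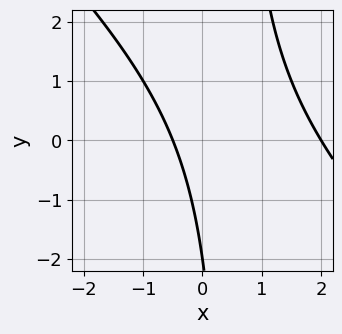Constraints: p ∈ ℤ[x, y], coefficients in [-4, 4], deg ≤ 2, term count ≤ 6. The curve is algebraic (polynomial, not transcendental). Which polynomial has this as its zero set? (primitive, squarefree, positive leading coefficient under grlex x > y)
2*x^2 + 2*x*y - 3*x - y - 2

The degree is 2 — the shape is more complex than any degree-1 curve.
From the visible intercepts: it crosses the x-axis at the gridline x = 2; one y-axis crossing is at y = -2.
Putting this together gives p.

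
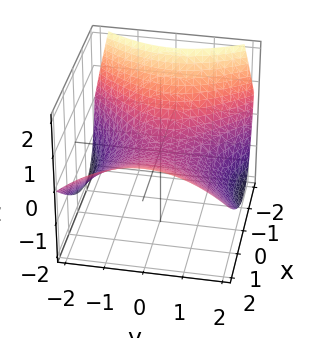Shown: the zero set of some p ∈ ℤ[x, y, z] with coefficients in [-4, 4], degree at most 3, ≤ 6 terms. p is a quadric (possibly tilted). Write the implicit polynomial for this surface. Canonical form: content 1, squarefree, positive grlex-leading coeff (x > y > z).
x^2 - x*z - y^2 - 3*z

First, degree: the shape is more complex than any degree-1 surface, so deg p = 2.
Then, from the axis intercepts and sections: it meets the y-axis at y = 0 (among the integer gridlines); it meets the z-axis at z = 0 (among the integer gridlines); one x-axis crossing is at x = 0.
Finally, fitting integer coefficients to these (and the overall shape) gives p.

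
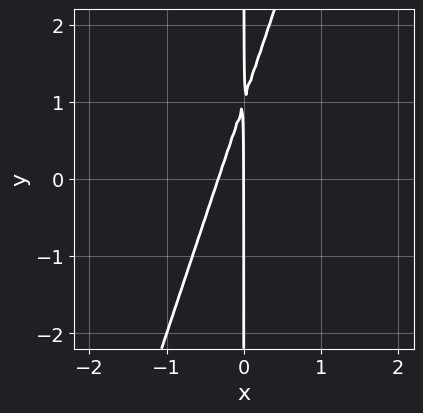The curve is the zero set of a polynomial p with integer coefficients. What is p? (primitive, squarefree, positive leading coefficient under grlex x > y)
3*x^2 - x*y + x

Degree: the shape is more complex than any degree-1 curve, so deg p = 2.
From the visible intercepts: every point of the y-axis in the box is on the curve; one x-axis crossing is at x = 0.
Assembling these constraints gives the stated polynomial.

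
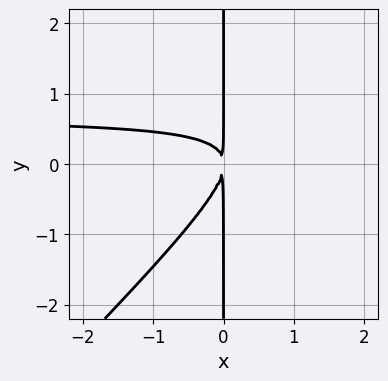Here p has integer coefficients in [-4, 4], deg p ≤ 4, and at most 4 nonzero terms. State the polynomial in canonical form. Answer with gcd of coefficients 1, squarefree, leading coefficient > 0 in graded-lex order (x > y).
3*x^2*y - 3*x*y^2 - 2*x^2

(a) deg p = 3. No degree-2 curve has this shape.
(b) Observable constraints: every point of the y-axis in the box is on the curve.
(c) Together with the visible shape, these determine p as stated.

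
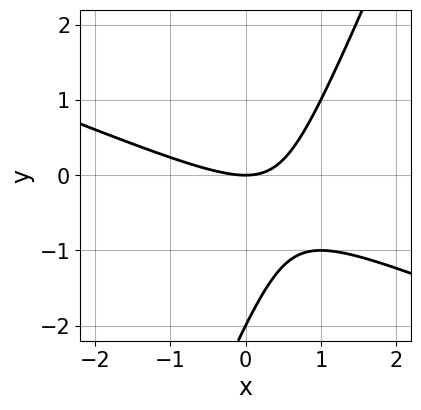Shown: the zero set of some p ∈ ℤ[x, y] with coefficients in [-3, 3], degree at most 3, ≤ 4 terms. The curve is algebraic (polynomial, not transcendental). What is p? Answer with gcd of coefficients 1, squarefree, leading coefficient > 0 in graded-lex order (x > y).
x^2 + 2*x*y - y^2 - 2*y

1. Degree: no degree-1 curve has this shape, so deg p = 2.
2. Checking where it meets the axes: the y-axis gridline crossings are at y ∈ {-2, 0}; it crosses the x-axis at the gridline x = 0.
3. Matching integer coefficients to the picture gives p.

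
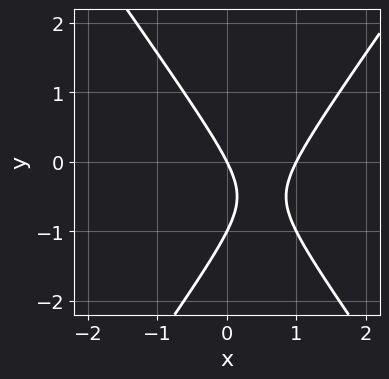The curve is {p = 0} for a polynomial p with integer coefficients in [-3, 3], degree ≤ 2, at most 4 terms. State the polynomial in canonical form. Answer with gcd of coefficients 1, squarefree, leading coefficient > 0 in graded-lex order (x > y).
First, deg p = 2. A generic line meets the curve in up to 2 points.
Then, from the visible intercepts: the y-axis gridline crossings are at y ∈ {-1, 0}; the x-axis gridline crossings are at x ∈ {0, 1}.
Finally, putting this together gives p.

2*x^2 - y^2 - 2*x - y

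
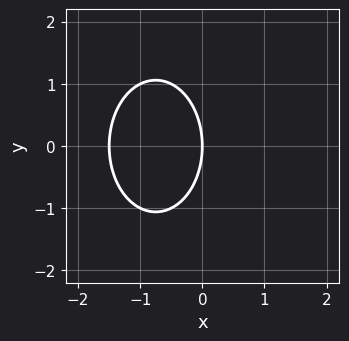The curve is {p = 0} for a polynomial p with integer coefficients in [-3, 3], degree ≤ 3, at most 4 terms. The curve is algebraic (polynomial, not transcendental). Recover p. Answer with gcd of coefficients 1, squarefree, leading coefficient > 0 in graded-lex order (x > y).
2*x^2 + y^2 + 3*x

1. deg p = 2. No degree-1 curve has this shape.
2. Symmetries: it's symmetric under y → −y, forcing even powers of y.
3. Reading off the gridlines: it crosses the x-axis at the gridline x = 0; it crosses the y-axis at the gridline y = 0.
4. Putting this together gives p.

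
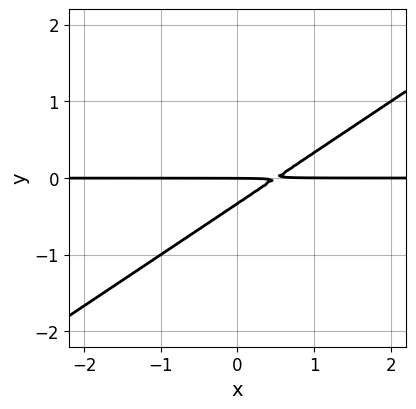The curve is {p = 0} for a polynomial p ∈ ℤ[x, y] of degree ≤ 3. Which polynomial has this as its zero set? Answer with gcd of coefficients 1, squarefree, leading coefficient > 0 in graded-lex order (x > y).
2*x*y - 3*y^2 - y

Degree: a generic line meets the curve in up to 2 points, so deg p = 2.
From the axis intercepts and sections: it meets the y-axis at y = 0 (among the integer gridlines); the visible x-axis segment lies entirely on the curve.
Putting this together gives p.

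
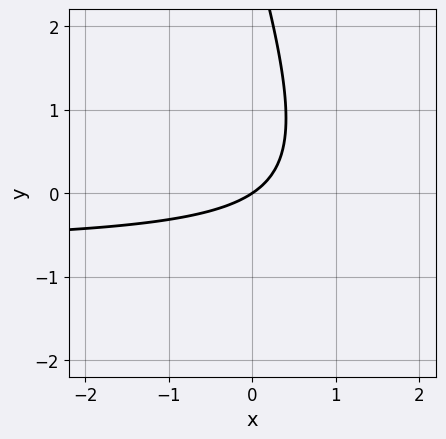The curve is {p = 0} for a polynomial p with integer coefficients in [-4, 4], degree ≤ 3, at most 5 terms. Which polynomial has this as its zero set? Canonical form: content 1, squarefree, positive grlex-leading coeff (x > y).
deg p = 2.
Observable constraints: it crosses the y-axis at the gridline y = 0; it crosses the x-axis at the gridline x = 0.
Matching integer coefficients to the picture gives p.

3*x*y + y^2 + 2*x - 3*y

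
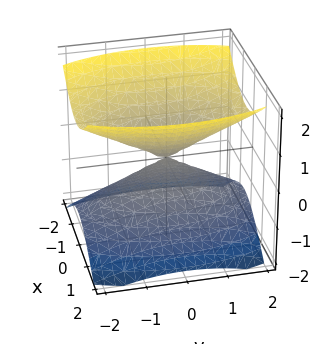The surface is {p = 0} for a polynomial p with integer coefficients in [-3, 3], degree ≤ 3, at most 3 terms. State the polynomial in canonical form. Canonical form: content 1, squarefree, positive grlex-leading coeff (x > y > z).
(a) There are 2 components. Treating them together as one polynomial.
(b) The degree is 2 — two nappes meeting at a single point; a quadric.
(c) Symmetries: it's symmetric under x → −x, forcing even powers of x; mirror symmetry z ↦ −z ⇒ only even powers of z; the y ↦ −y reflection is a symmetry, so y appears only in even powers.
(d) Against the integer gridlines: one x-axis crossing is at x = 0; it crosses the z-axis at the gridline z = 0; it crosses the y-axis at the gridline y = 0.
(e) The integer polynomial consistent with all of this is the stated p.

3*x^2 + y^2 - 3*z^2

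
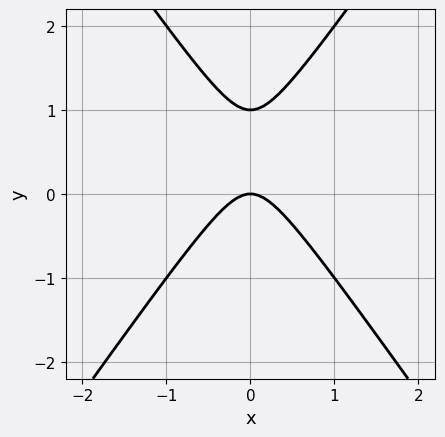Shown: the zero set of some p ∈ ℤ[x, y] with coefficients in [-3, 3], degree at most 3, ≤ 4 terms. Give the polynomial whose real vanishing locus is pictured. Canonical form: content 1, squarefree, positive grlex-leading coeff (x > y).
1. The degree is 2 — no degree-1 curve has this shape.
2. Symmetries: mirror symmetry x ↦ −x ⇒ only even powers of x.
3. Reading off the gridlines: it meets the x-axis at x = 0 (among the integer gridlines); among the integer gridlines, it crosses the y-axis at y ∈ {0, 1}.
4. Matching integer coefficients to the picture gives p.

2*x^2 - y^2 + y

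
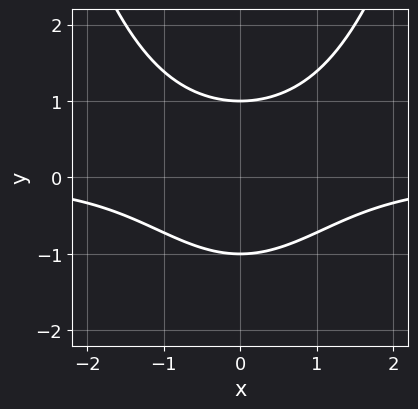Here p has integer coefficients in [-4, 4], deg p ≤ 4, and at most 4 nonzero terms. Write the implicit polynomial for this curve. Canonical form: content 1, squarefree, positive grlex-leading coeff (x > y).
2*x^2*y - 3*y^2 + 3

(a) deg p = 3. No degree-2 curve has this shape.
(b) Symmetries: it's symmetric under x → −x, forcing even powers of x.
(c) Observable constraints: the curve avoids every integer x-axis point in the box; the y-axis gridline crossings are at y ∈ {-1, 1}.
(d) Matching integer coefficients to the picture gives p.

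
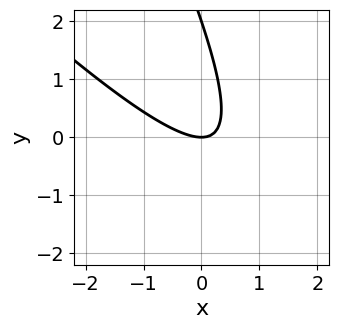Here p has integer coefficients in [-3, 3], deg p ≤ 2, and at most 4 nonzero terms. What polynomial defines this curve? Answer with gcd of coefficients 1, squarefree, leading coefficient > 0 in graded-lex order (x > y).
2*x^2 + 3*x*y + y^2 - 2*y

(a) deg p = 2.
(b) From the visible intercepts: it meets the x-axis at x = 0 (among the integer gridlines); among the integer gridlines, it crosses the y-axis at y ∈ {0, 2}.
(c) The integer polynomial consistent with all of this is the stated p.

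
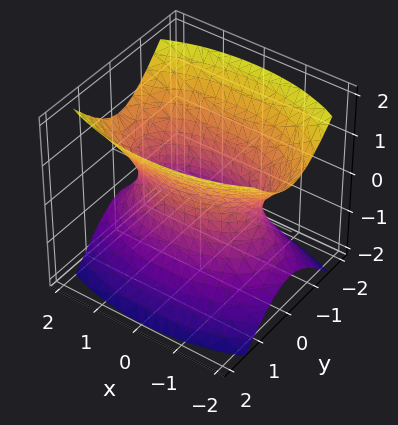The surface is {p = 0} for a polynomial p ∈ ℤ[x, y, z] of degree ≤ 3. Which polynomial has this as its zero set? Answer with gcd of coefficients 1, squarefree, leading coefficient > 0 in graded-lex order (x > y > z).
1. The degree is 2 — one connected sheet with a waist; a quadric.
2. Symmetries: it's symmetric under y → −y, forcing even powers of y; it's symmetric under z → −z, forcing even powers of z; mirror symmetry x ↦ −x ⇒ only even powers of x.
3. Checking where it meets the axes: no z-intercept at any integer in the box.
4. The integer polynomial consistent with all of this is the stated p.

x^2 + 3*y^2 - 2*z^2 - 2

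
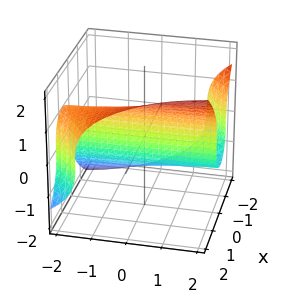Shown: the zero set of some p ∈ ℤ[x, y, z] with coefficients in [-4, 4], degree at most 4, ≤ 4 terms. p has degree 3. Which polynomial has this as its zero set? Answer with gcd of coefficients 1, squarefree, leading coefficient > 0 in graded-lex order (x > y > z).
First, the degree is 3 — no degree-2 surface has this shape.
Then, observable constraints: the visible y-axis segment lies entirely on the surface; one z-axis crossing is at z = 0.
Finally, putting this together gives p.

x^2*y - z^3 + 3*x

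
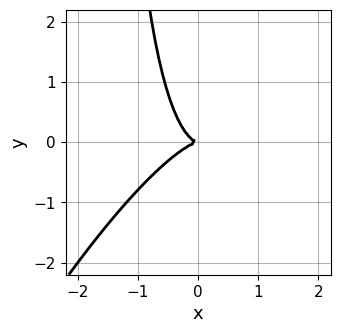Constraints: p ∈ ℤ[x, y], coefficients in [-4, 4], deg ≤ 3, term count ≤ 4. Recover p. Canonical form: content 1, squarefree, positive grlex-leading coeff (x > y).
3*x^3 - 3*x^2*y + x*y^2 + 2*y^2

1. The degree is 3 — a generic line meets the curve in up to 3 points.
2. From the visible intercepts: it meets the y-axis at y = 0 (among the integer gridlines); it crosses the x-axis at the gridline x = 0.
3. Together with the visible shape, these determine p as stated.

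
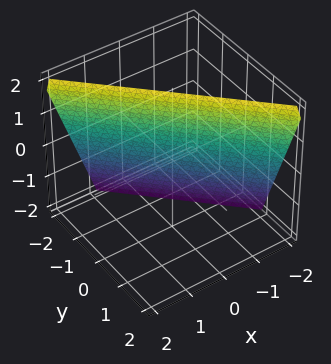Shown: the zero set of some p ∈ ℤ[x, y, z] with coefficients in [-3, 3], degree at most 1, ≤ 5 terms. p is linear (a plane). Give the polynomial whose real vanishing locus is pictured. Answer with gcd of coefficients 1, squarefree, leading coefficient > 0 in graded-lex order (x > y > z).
First, degree: every cross-section is a straight line — this is a plane, so deg p = 1.
Next, observable constraints: one z-axis crossing is at z = 2.
Finally, together with the visible shape, these determine p as stated.

3*x + 3*y - z + 2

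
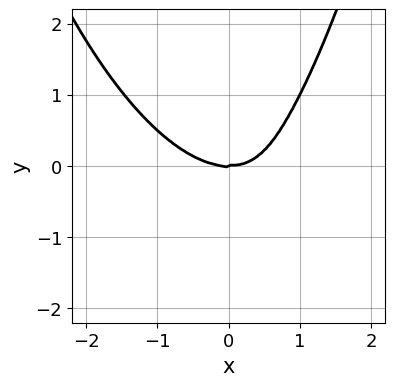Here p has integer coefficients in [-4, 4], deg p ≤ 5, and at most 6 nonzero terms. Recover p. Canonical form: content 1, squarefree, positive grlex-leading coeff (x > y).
deg p = 4.
Observable constraints: it crosses the y-axis at the gridline y = 0; it crosses the x-axis at the gridline x = 0.
Solving for integer coefficients yields p as stated.

2*x^4 + x^2*y^2 - 3*x^2*y + 2*x*y^2 - 2*y^3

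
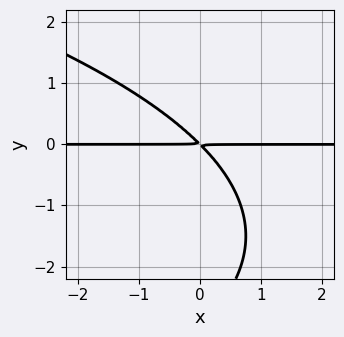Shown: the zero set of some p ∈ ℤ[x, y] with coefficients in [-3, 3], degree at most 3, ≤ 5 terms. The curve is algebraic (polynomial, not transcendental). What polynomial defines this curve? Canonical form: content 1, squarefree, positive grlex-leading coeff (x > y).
y^3 + 3*x*y + 3*y^2

1. Degree: the shape is more complex than any degree-2 curve, so deg p = 3.
2. From the visible intercepts: every point of the x-axis in the box is on the curve.
3. The integer polynomial consistent with all of this is the stated p.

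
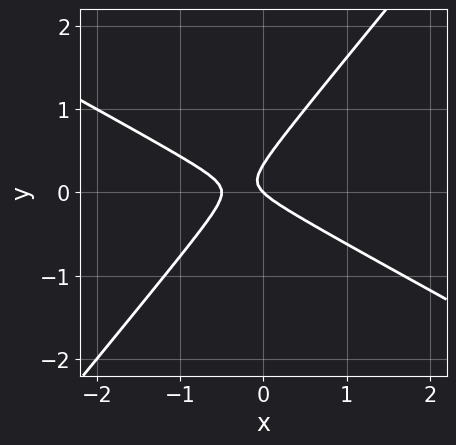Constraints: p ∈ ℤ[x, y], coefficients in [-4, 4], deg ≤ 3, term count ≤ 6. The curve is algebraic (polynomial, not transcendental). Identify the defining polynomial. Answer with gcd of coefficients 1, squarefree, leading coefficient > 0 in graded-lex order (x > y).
First, deg p = 2.
Next, reading off the gridlines: one y-axis crossing is at y = 0; one x-axis crossing is at x = 0.
Finally, these observations pin down the coefficients.

2*x^2 + 2*x*y - 3*y^2 + x + y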